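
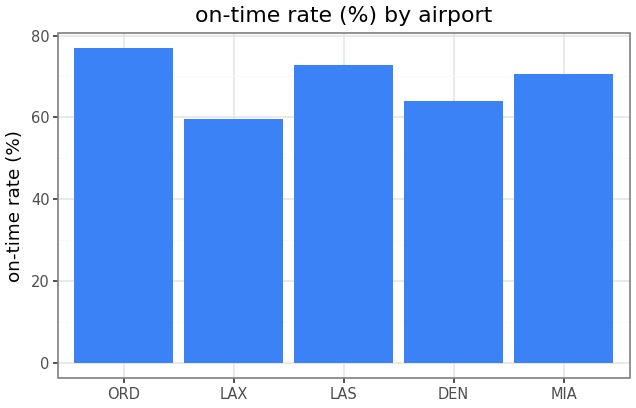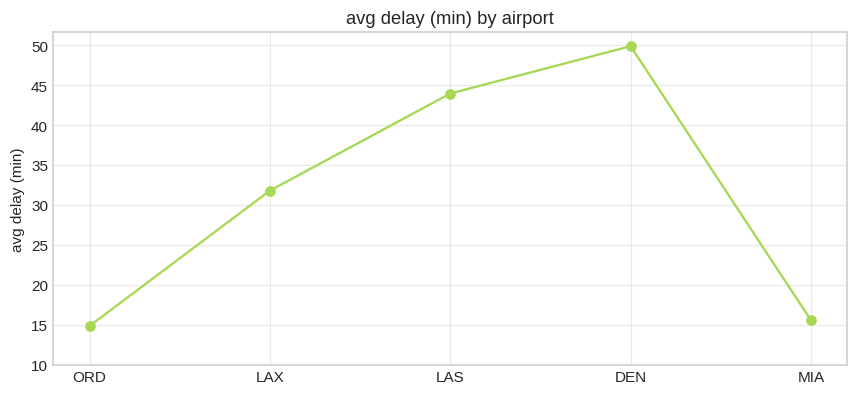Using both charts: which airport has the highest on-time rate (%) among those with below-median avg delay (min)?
Chart 2 median avg delay (min) ≈ 30; below-median airports: ORD, MIA. Among those, ORD has the highest on-time rate (%) (≈ 80).

ORD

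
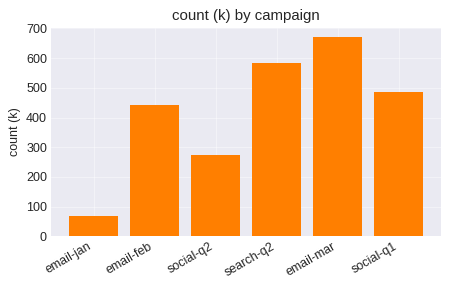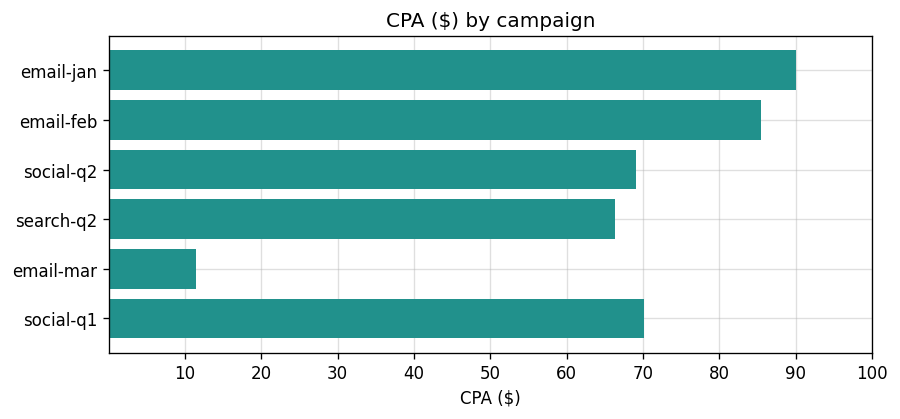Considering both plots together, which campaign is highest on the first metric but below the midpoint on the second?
Chart 2 median CPA ($) ≈ 70; below-median campaigns: social-q2, search-q2, email-mar. Among those, email-mar has the highest count (k) (≈ 700).

email-mar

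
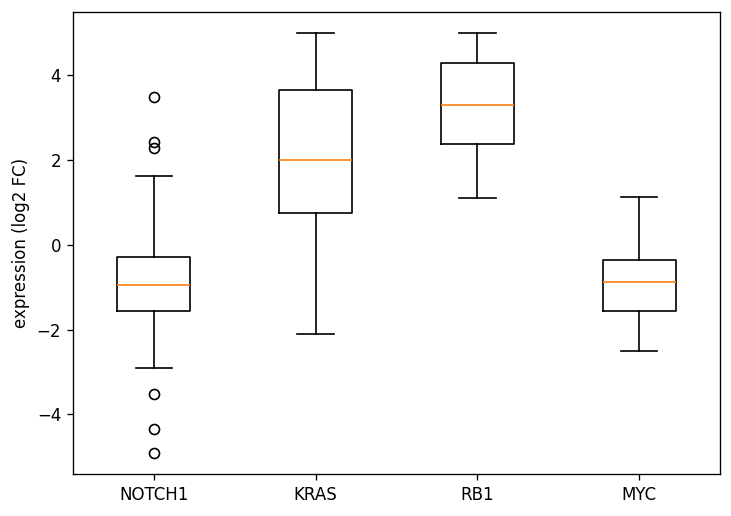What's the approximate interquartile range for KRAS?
Q3 ≈ 3.5, Q1 ≈ 1.0; IQR ≈ 2.5.

≈ 2.5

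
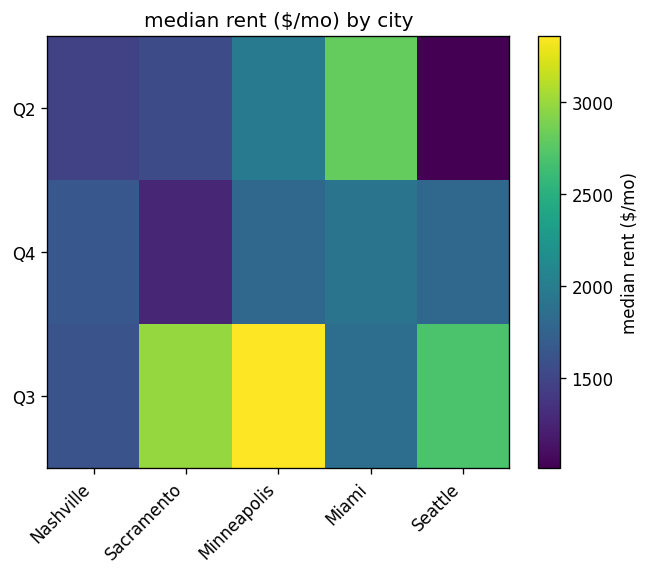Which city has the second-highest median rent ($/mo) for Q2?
Top 3 for Q2: Miami ≈ 2800, Minneapolis ≈ 2000, Sacramento ≈ 1600.

Minneapolis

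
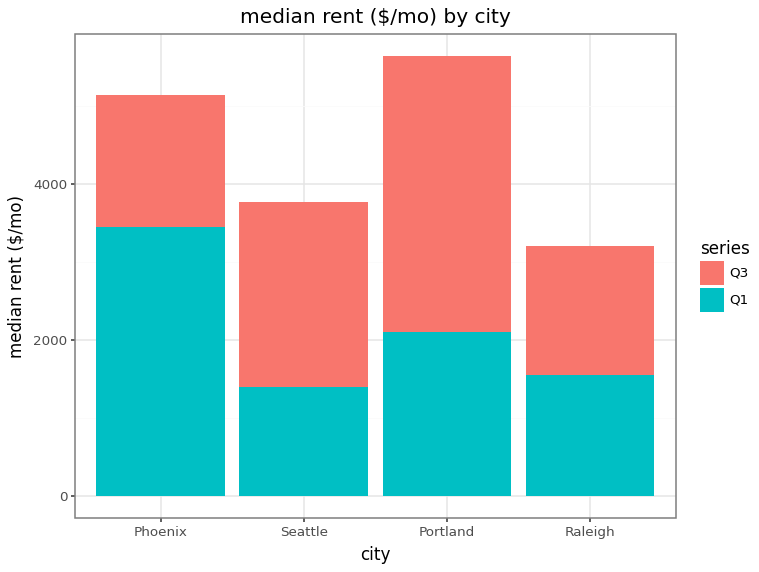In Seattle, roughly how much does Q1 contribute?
≈ 1500

Q1 top ≈ 1500, bottom ≈ 0; segment ≈ 1500.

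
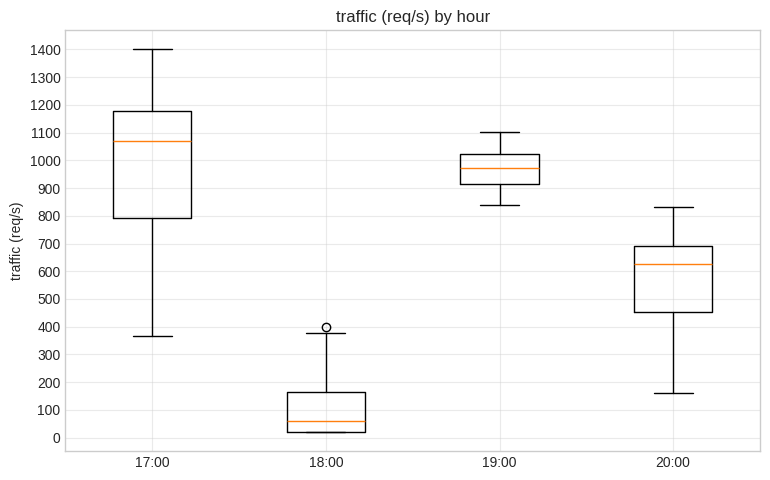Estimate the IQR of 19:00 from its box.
≈ 100

Q3 ≈ 1000, Q1 ≈ 900; IQR ≈ 100.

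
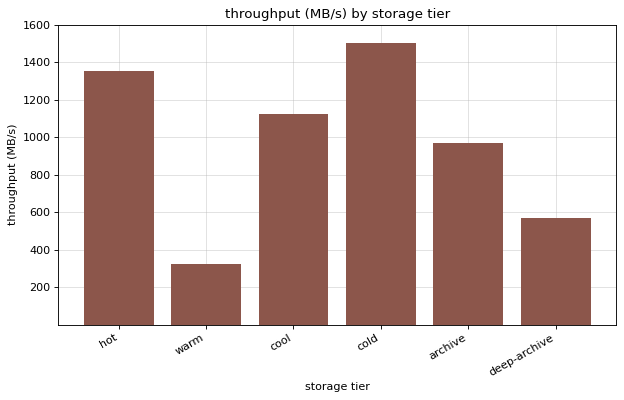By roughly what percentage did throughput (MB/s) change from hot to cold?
≈ +14.3%

hot ≈ 1400, cold ≈ 1600; (1600 − 1400) / 1400 ≈ +14.3%.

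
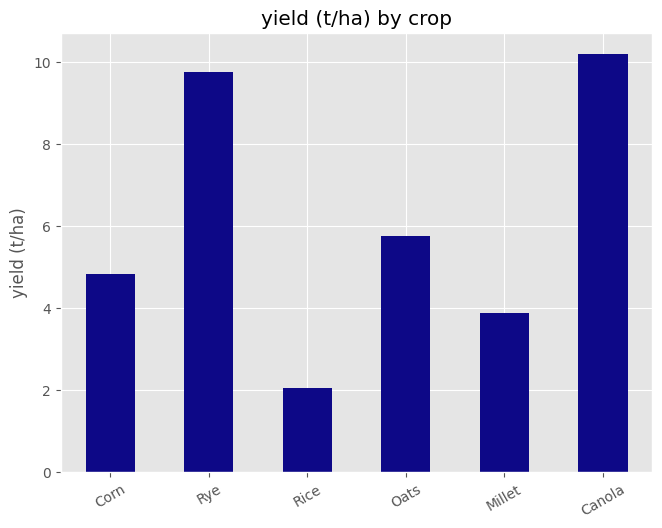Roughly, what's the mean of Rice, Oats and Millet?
≈ 4

(2 + 6 + 4) / 3 ≈ 4.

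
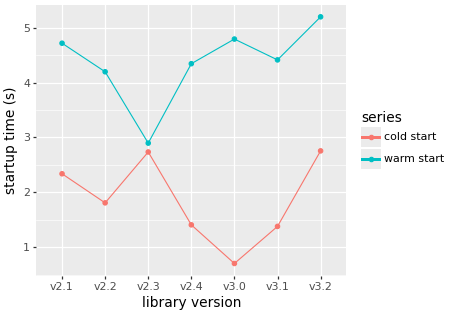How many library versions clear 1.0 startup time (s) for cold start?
Above 1.0: v2.1, v2.2, v2.3, v2.4, v3.1, v3.2.

6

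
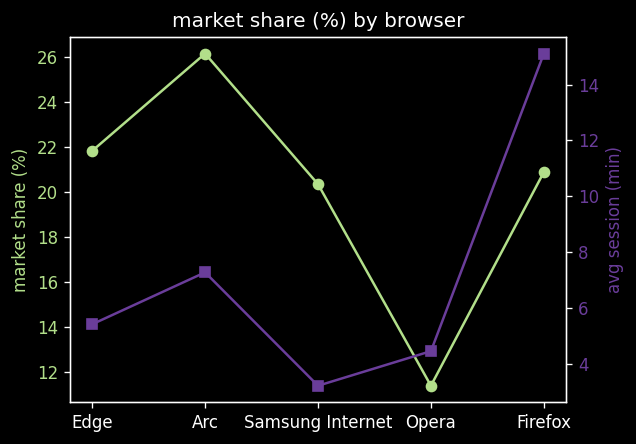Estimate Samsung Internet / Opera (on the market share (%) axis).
Samsung Internet ≈ 20, Opera ≈ 12; 20/12 ≈ 1.67.

≈ 1.67×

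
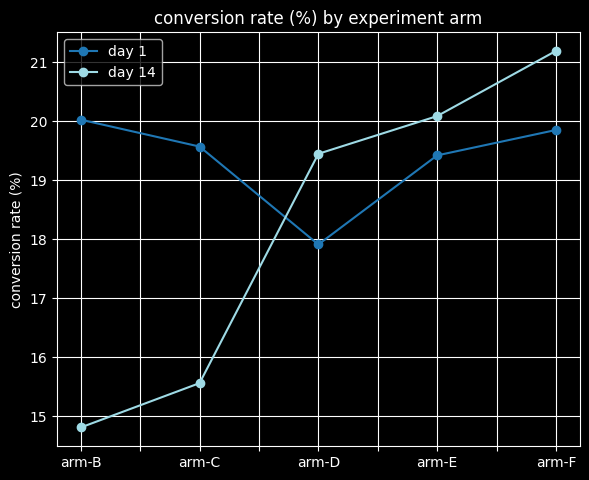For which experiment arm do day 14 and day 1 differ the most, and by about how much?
arm-B, ≈ 5 %

arm-B: day 14 ≈ 15, day 1 ≈ 20 → gap ≈ 5. Next-largest (arm-C) is only ≈ 4.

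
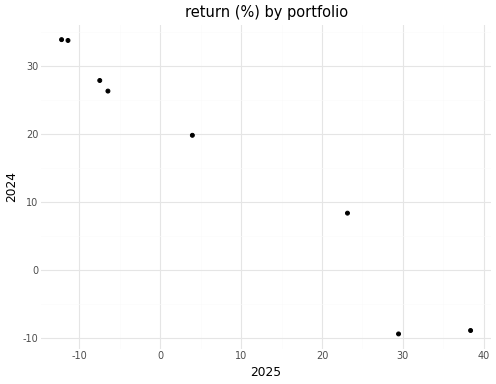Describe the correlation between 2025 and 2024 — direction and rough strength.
Points are negatively correlated; strong (|r| ≈ 1.0).

negative, strong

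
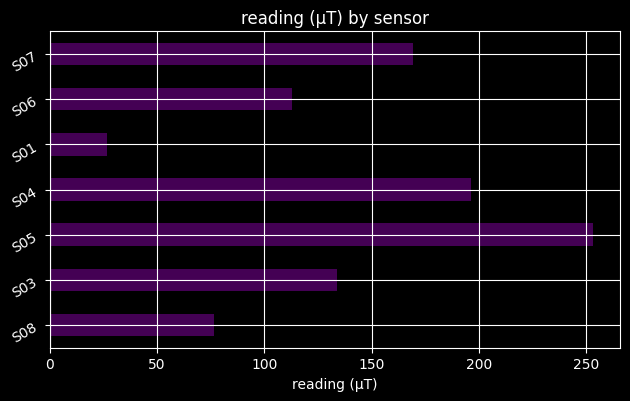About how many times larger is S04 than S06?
≈ 1.6×

S04 ≈ 200, S06 ≈ 125; 200/125 ≈ 1.6.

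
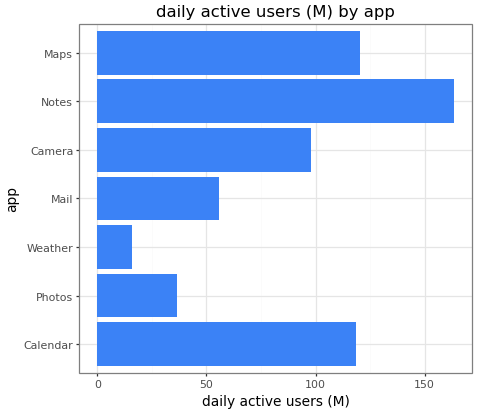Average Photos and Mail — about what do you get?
(40 + 60) / 2 ≈ 50.

≈ 50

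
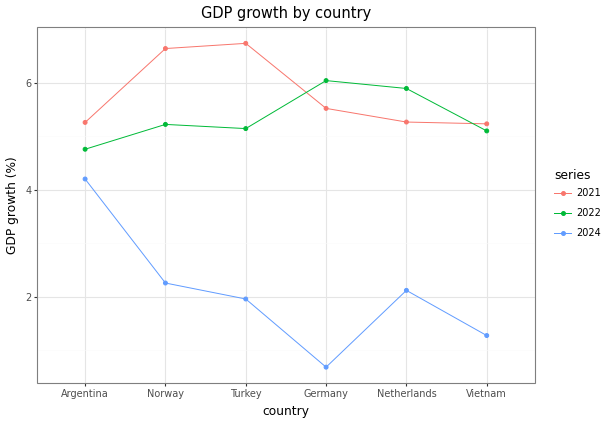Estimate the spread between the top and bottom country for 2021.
Max Turkey ≈ 7, min Vietnam ≈ 5; range ≈ 2.

≈ 2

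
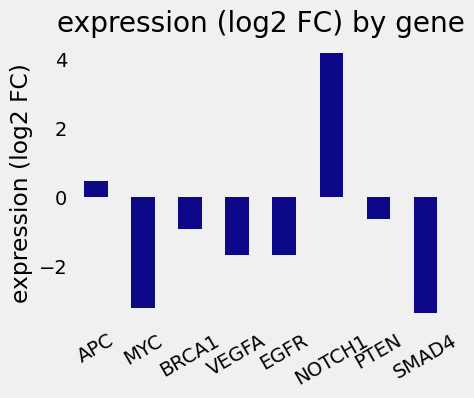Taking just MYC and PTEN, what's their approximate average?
≈ -2

(-3 + -1) / 2 ≈ -2.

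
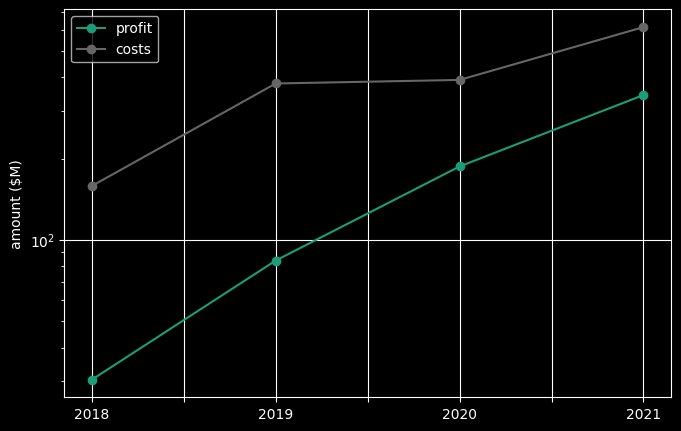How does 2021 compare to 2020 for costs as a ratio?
≈ 1.5×

2021 ≈ 600, 2020 ≈ 400; 600/400 ≈ 1.5.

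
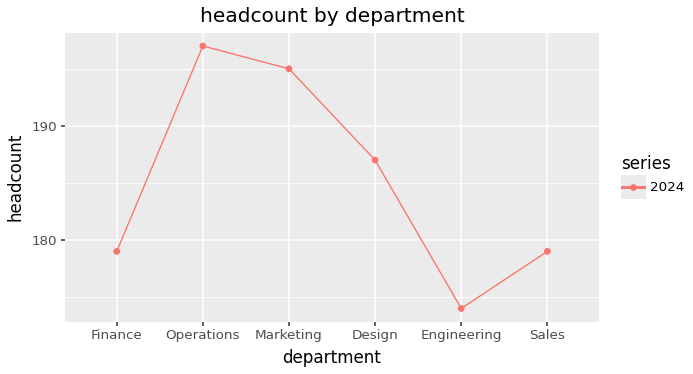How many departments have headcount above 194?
2

Above 194: Operations, Marketing.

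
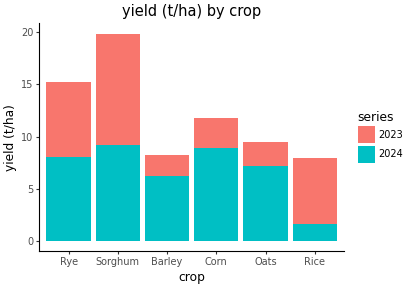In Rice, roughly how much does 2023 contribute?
≈ 6

2023 top ≈ 8, bottom ≈ 2; segment ≈ 6.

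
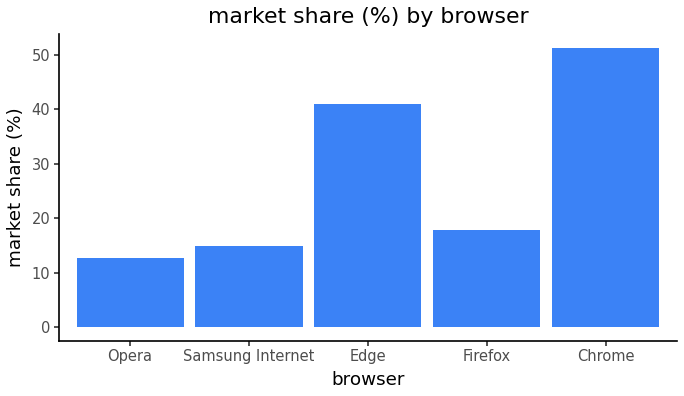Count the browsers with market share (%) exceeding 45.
1

Above 45: Chrome.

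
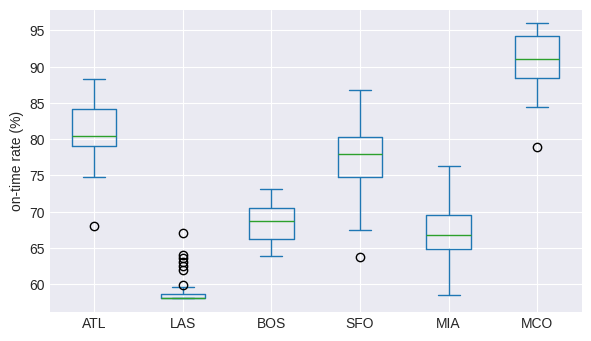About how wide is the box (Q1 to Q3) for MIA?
Q3 ≈ 70, Q1 ≈ 65; IQR ≈ 5.

≈ 5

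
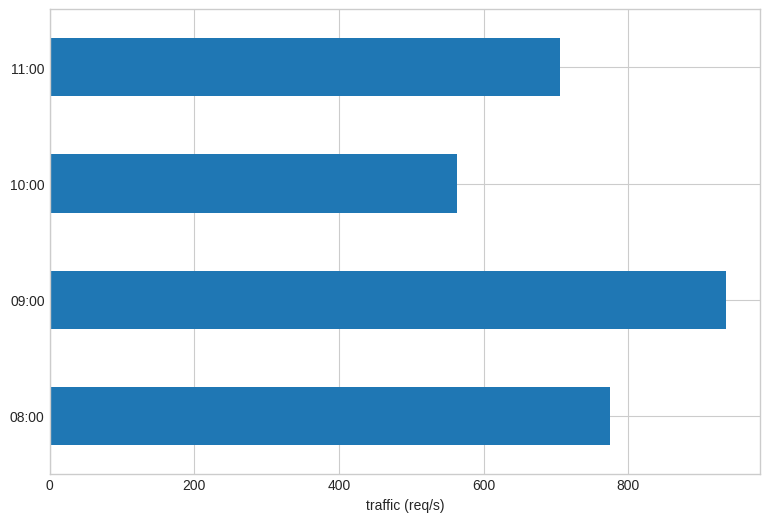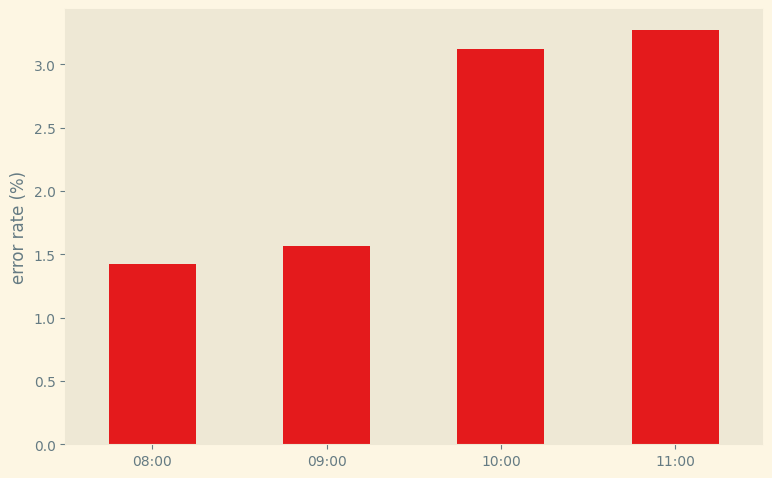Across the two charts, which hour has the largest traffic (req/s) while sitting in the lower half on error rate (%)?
Chart 2 median error rate (%) ≈ 2.5; below-median hours: 08:00, 09:00. Among those, 09:00 has the highest traffic (req/s) (≈ 900).

09:00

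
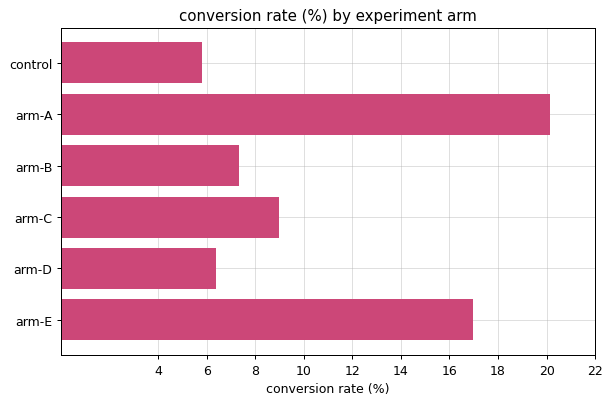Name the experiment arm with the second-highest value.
arm-E

Top 3: arm-A ≈ 20, arm-E ≈ 16, arm-C ≈ 8.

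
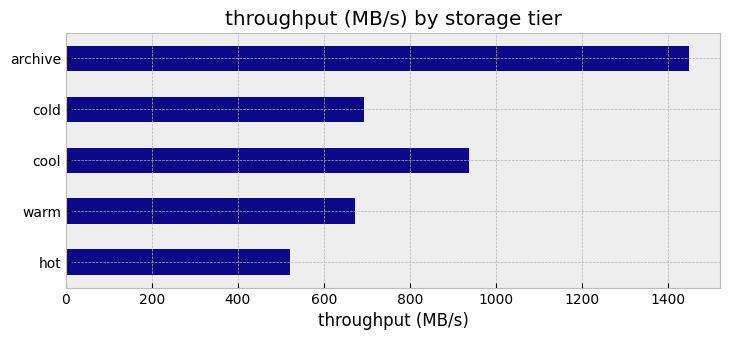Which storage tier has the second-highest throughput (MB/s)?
cool

Top 3: archive ≈ 1400, cool ≈ 1000, cold ≈ 600.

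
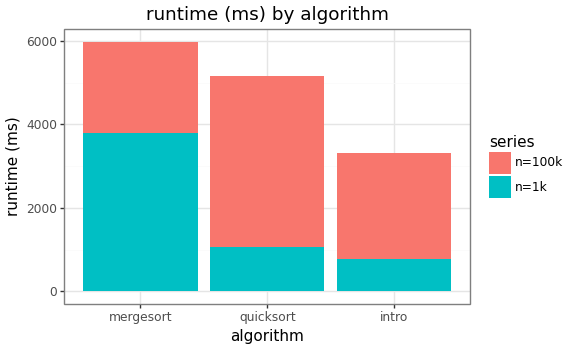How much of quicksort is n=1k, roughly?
n=1k top ≈ 1000, bottom ≈ 0; segment ≈ 1000.

≈ 1000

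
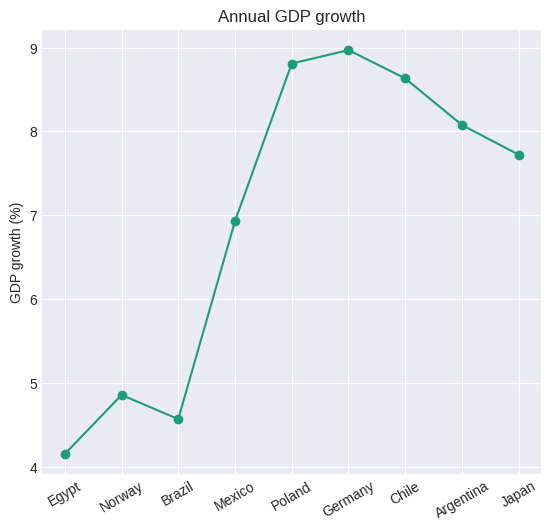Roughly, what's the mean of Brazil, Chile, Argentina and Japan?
(4.5 + 8.5 + 8.0 + 7.5) / 4 ≈ 7.12.

≈ 7.12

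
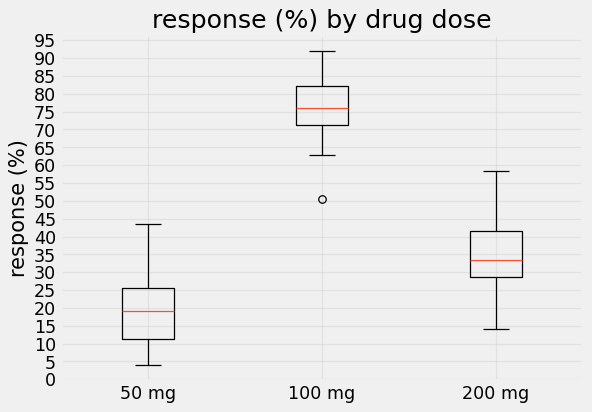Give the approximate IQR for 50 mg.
≈ 15

Q3 ≈ 25, Q1 ≈ 10; IQR ≈ 15.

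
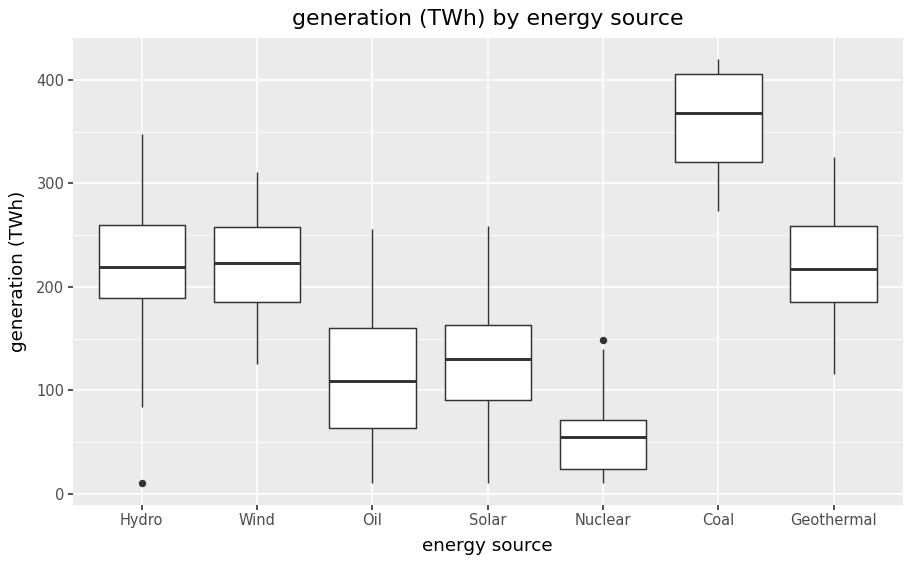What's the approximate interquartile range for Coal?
≈ 100

Q3 ≈ 400, Q1 ≈ 300; IQR ≈ 100.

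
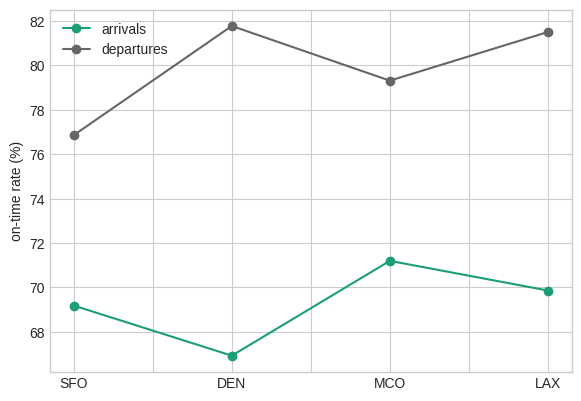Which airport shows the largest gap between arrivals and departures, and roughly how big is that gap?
DEN, ≈ 16 %

DEN: arrivals ≈ 66, departures ≈ 82 → gap ≈ 16. Next-largest (LAX) is only ≈ 12.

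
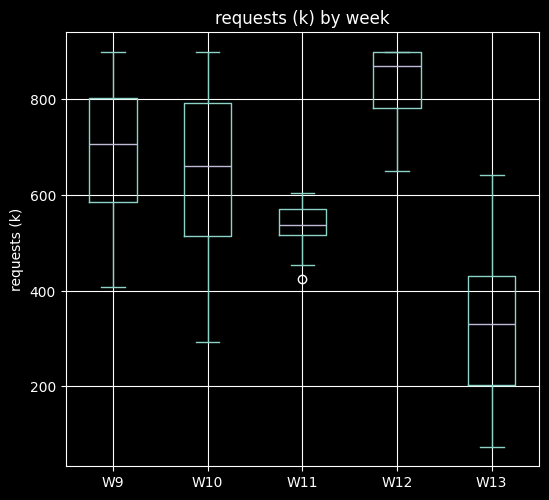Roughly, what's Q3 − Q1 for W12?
Q3 ≈ 900, Q1 ≈ 800; IQR ≈ 100.

≈ 100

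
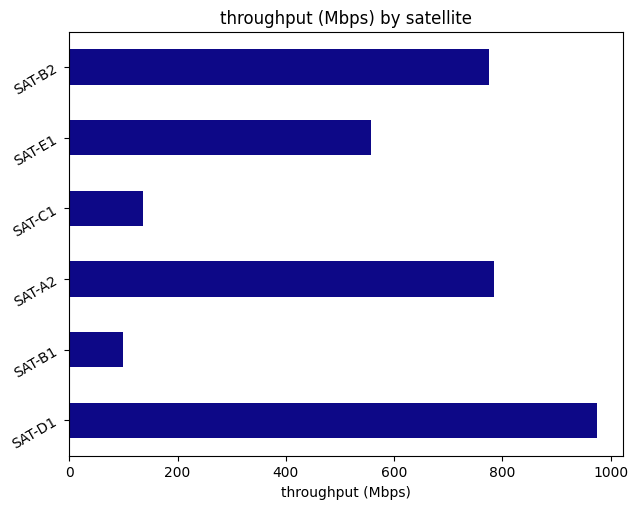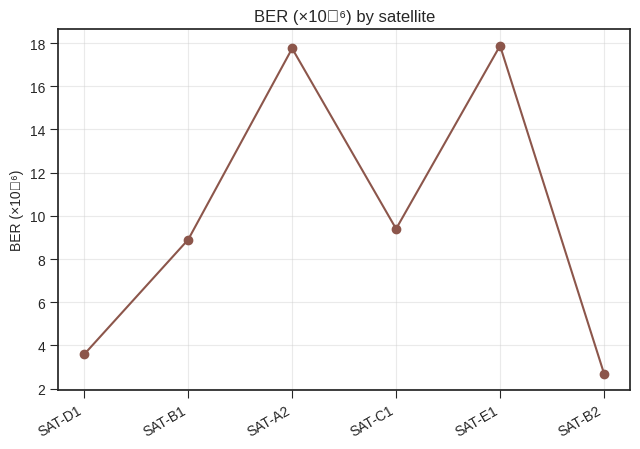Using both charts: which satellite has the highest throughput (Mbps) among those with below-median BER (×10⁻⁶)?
SAT-D1

Chart 2 median BER (×10⁻⁶) ≈ 10; below-median satellites: SAT-D1, SAT-B1, SAT-B2. Among those, SAT-D1 has the highest throughput (Mbps) (≈ 1000).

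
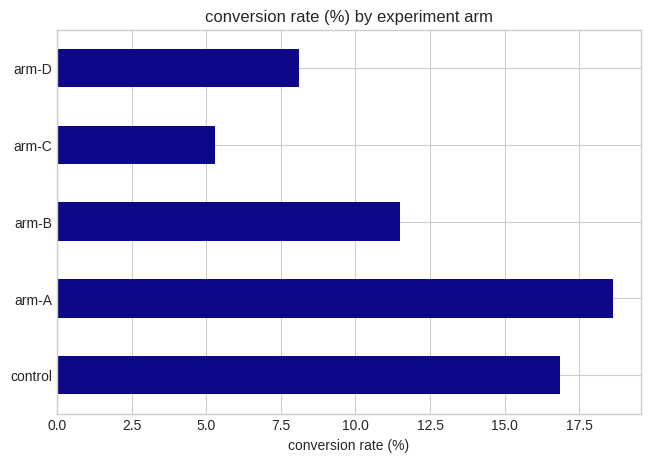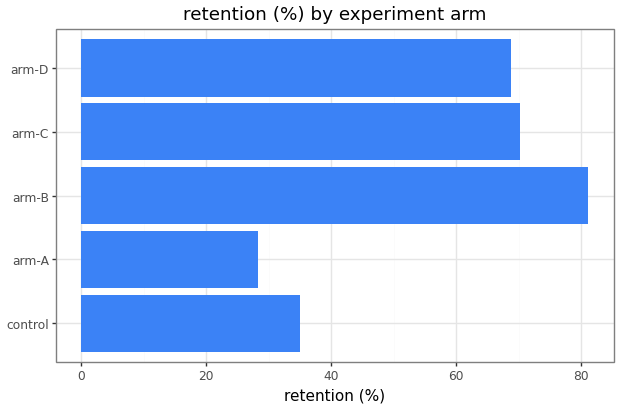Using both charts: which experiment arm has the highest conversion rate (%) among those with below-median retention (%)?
arm-A

Chart 2 median retention (%) ≈ 70; below-median experiment arms: control, arm-A. Among those, arm-A has the highest conversion rate (%) (≈ 18).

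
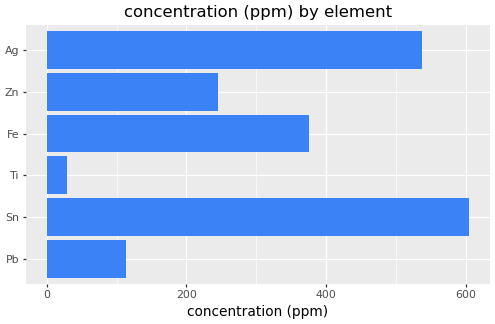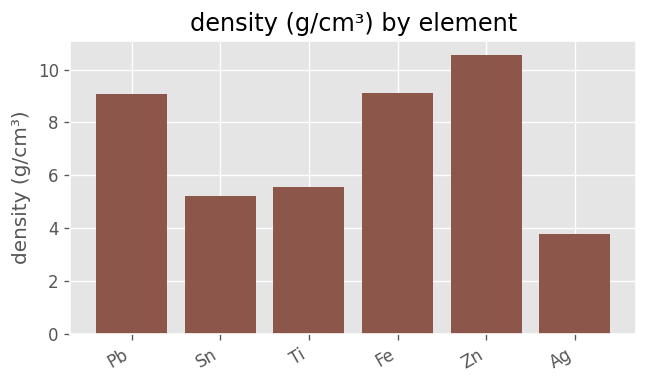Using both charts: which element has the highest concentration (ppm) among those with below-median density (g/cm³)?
Sn

Chart 2 median density (g/cm³) ≈ 7; below-median elements: Sn, Ti, Ag. Among those, Sn has the highest concentration (ppm) (≈ 600).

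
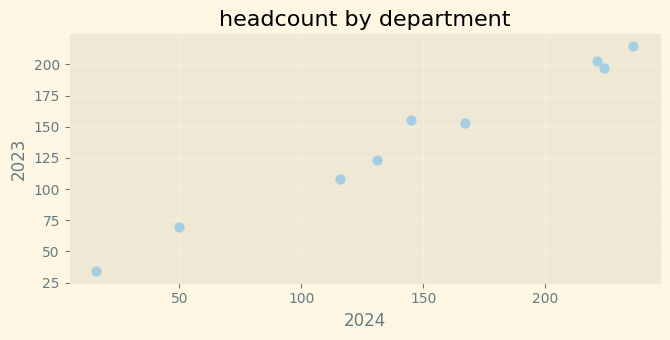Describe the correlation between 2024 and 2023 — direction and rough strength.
positive, strong

Points are positively correlated; strong (|r| ≈ 1.0).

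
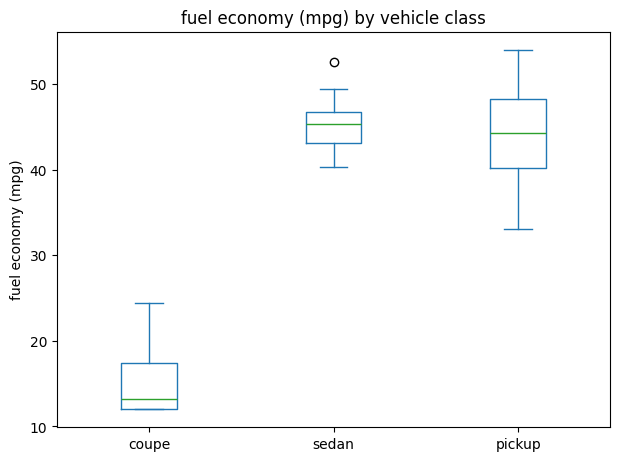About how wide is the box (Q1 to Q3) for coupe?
≈ 5

Q3 ≈ 15, Q1 ≈ 10; IQR ≈ 5.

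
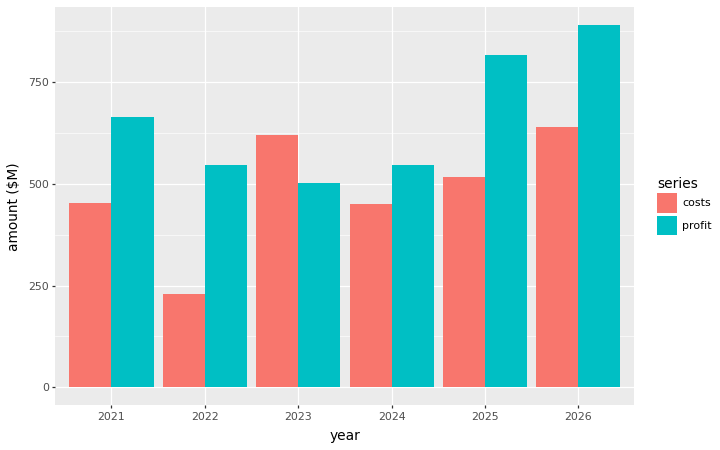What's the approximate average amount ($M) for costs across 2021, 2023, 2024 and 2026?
≈ 525

(500 + 600 + 400 + 600) / 4 ≈ 525.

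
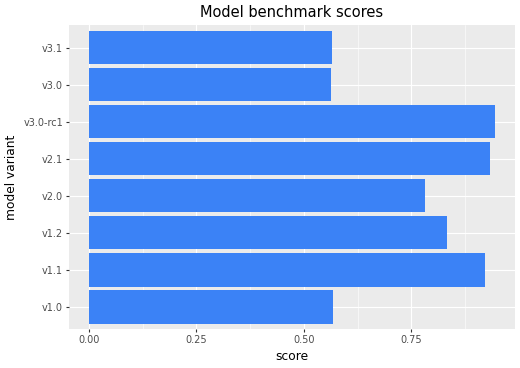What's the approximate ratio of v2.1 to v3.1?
≈ 1.5×

v2.1 ≈ 0.9, v3.1 ≈ 0.6; 0.9/0.6 ≈ 1.5.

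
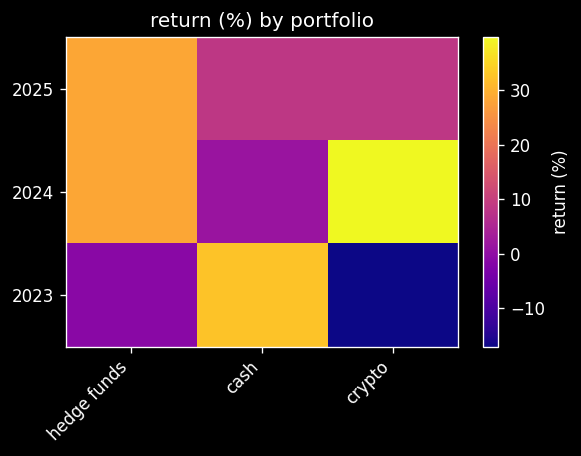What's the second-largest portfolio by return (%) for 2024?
hedge funds

Top 3 for 2024: crypto ≈ 40, hedge funds ≈ 30, cash ≈ 0.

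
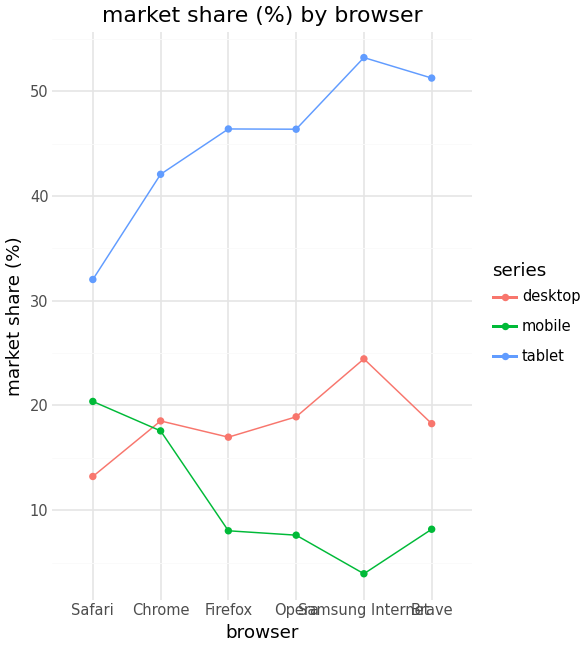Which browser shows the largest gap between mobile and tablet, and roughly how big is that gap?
Samsung Internet, ≈ 50 %

Samsung Internet: mobile ≈ 5, tablet ≈ 55 → gap ≈ 50. Next-largest (Brave) is only ≈ 40.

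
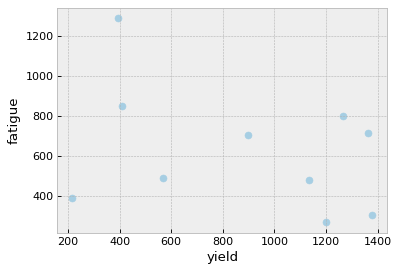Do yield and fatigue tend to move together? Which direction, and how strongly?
Points are negatively correlated; weak (|r| ≈ 0.3).

negative, weak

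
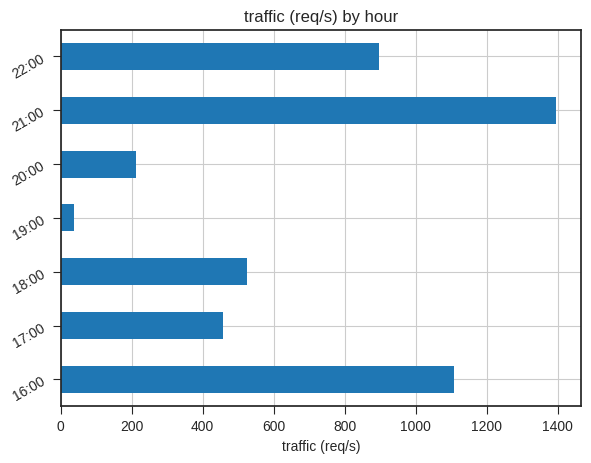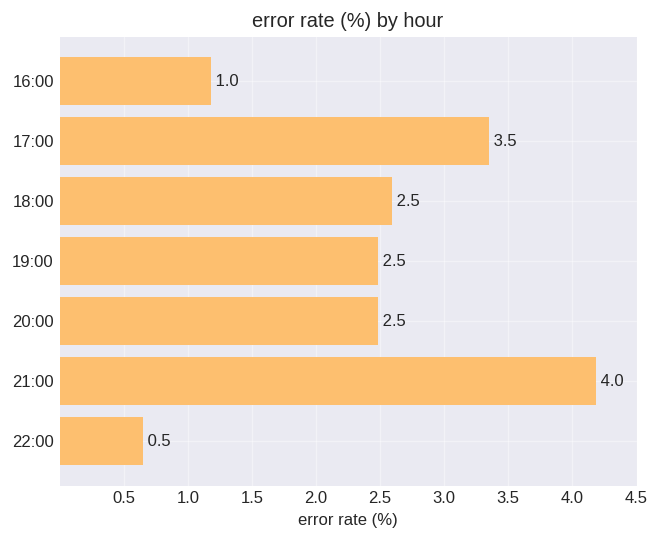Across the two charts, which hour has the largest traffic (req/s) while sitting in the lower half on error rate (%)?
Chart 2 median error rate (%) ≈ 2.5; below-median hours: 16:00, 20:00, 22:00. Among those, 16:00 has the highest traffic (req/s) (≈ 1200).

16:00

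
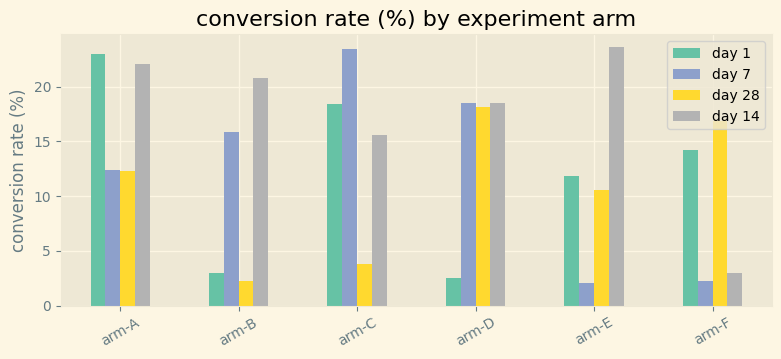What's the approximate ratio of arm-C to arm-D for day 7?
≈ 1.33×

arm-C ≈ 24, arm-D ≈ 18; 24/18 ≈ 1.33.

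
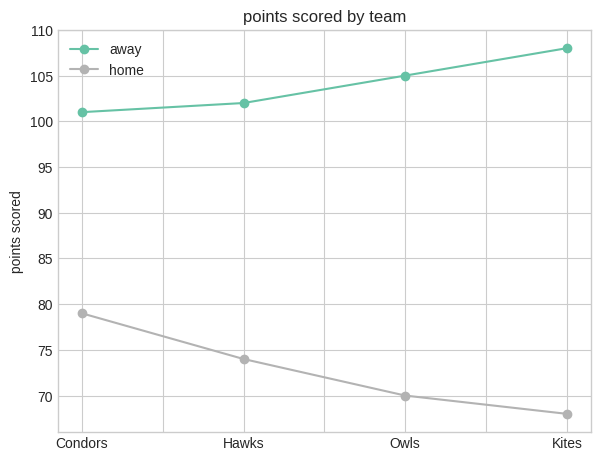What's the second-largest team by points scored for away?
Top 3 for away: Kites ≈ 110, Owls ≈ 105, Hawks ≈ 100.

Owls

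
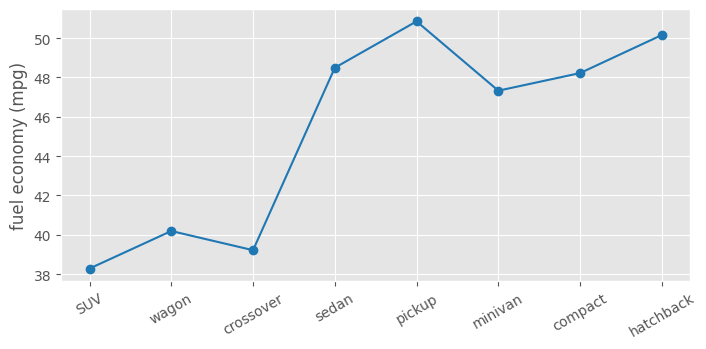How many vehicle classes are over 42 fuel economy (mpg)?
5

Above 42: sedan, pickup, minivan, compact, hatchback.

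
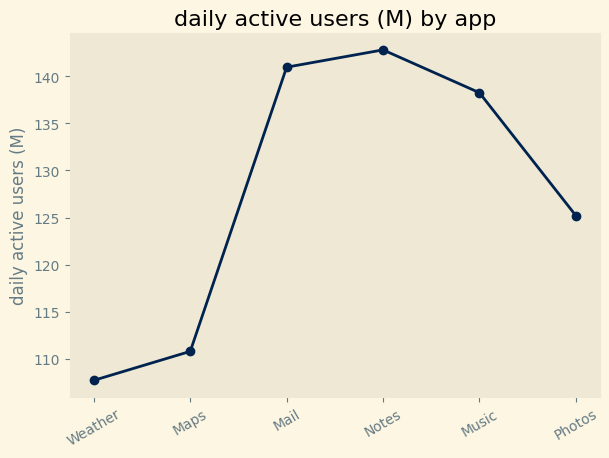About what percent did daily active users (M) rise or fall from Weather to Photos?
Weather ≈ 110, Photos ≈ 125; (125 − 110) / 110 ≈ +13.6%.

≈ +13.6%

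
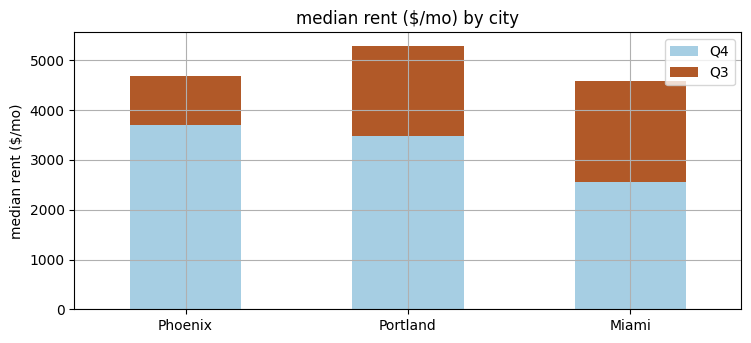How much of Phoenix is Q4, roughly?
≈ 3500

Q4 top ≈ 3500, bottom ≈ 0; segment ≈ 3500.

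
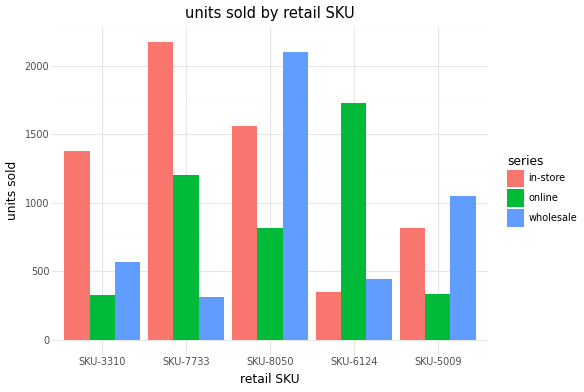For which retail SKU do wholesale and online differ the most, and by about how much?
SKU-6124: wholesale ≈ 400, online ≈ 1800 → gap ≈ 1400. Next-largest (SKU-8050) is only ≈ 1200.

SKU-6124, ≈ 1400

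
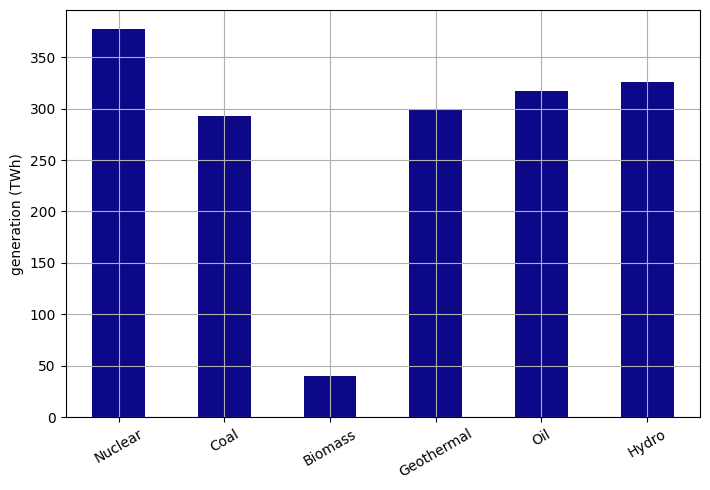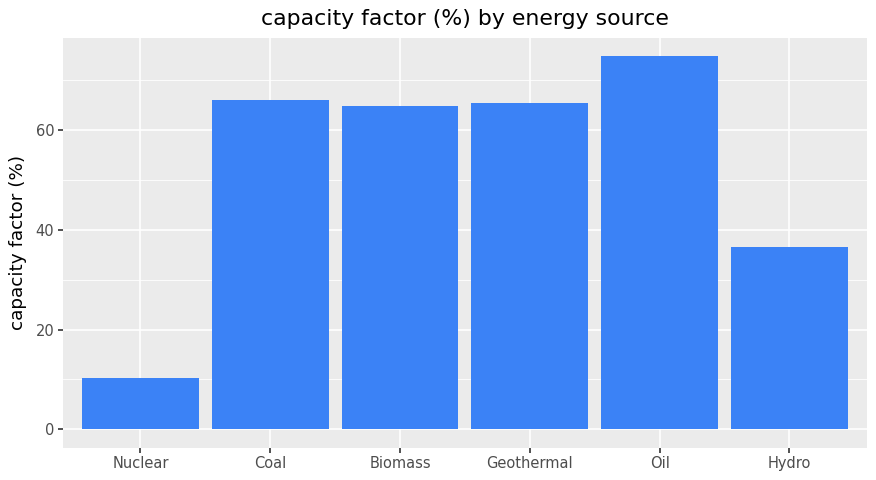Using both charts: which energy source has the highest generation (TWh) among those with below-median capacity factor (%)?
Nuclear

Chart 2 median capacity factor (%) ≈ 70; below-median energy sources: Nuclear, Biomass, Hydro. Among those, Nuclear has the highest generation (TWh) (≈ 400).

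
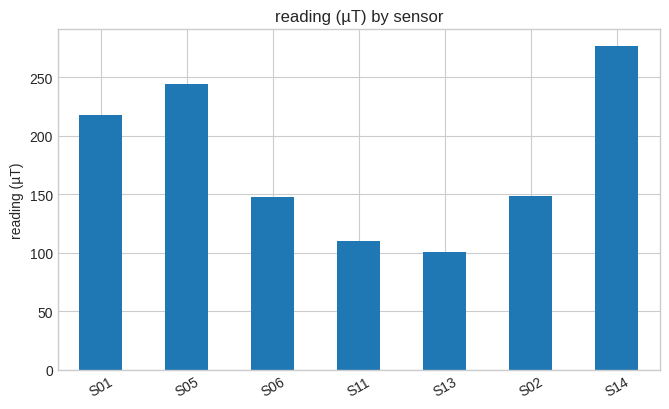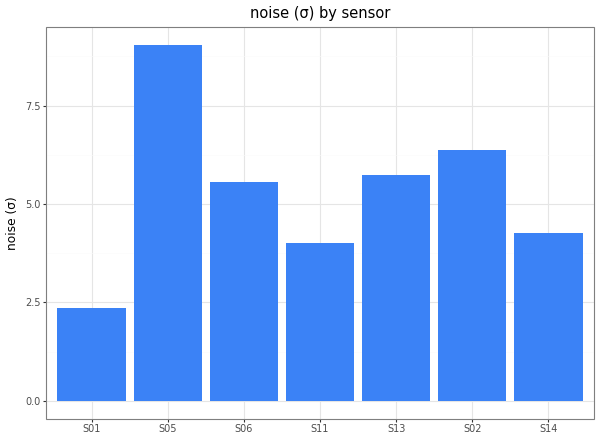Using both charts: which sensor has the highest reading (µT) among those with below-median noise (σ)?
Chart 2 median noise (σ) ≈ 6; below-median sensors: S01, S11, S14. Among those, S14 has the highest reading (µT) (≈ 300).

S14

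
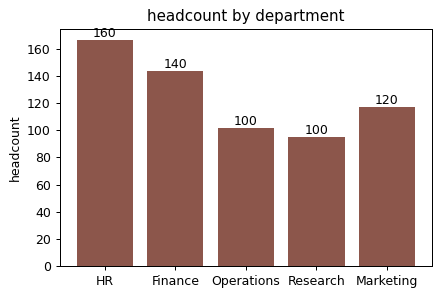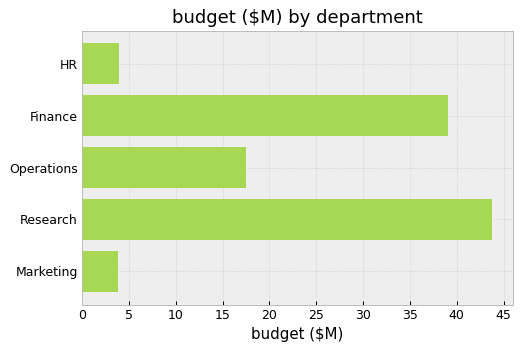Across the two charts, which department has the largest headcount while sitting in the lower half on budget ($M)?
Chart 2 median budget ($M) ≈ 15; below-median departments: HR, Marketing. Among those, HR has the highest headcount (≈ 160).

HR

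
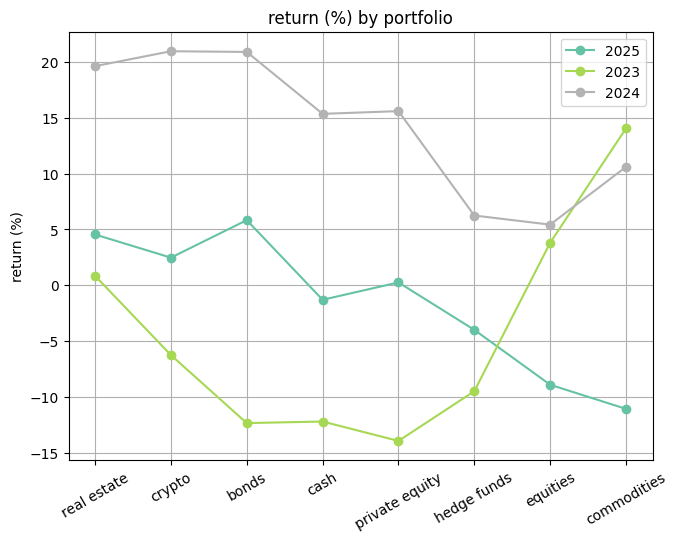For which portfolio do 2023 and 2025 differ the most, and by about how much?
commodities: 2023 ≈ 15, 2025 ≈ -10 → gap ≈ 25. Next-largest (bonds) is only ≈ 15.

commodities, ≈ 25 %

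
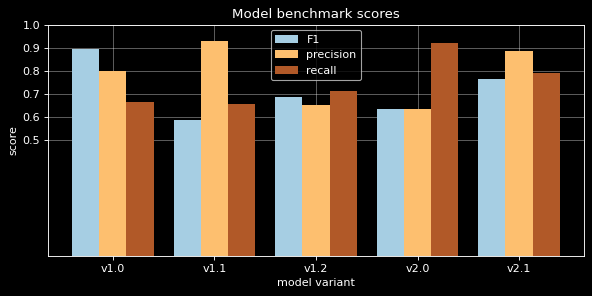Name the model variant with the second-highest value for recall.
v2.1

Top 3 for recall: v2.0 ≈ 0.9, v2.1 ≈ 0.8, v1.2 ≈ 0.7.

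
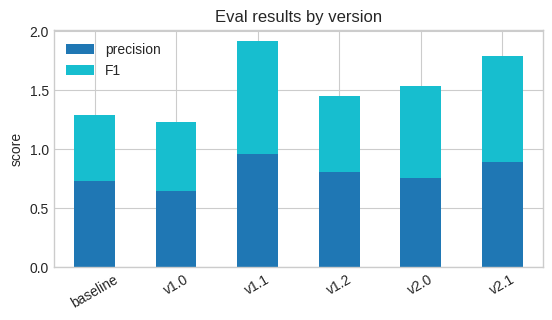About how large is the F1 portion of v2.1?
F1 top ≈ 1.8, bottom ≈ 0.8; segment ≈ 1.0.

≈ 1.0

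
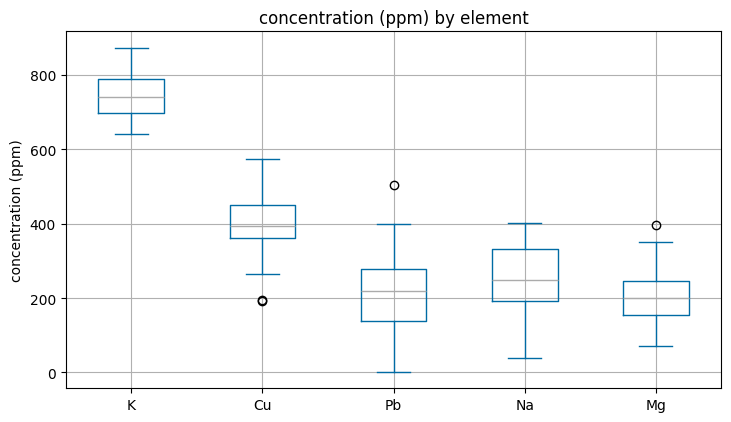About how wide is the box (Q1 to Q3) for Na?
≈ 150

Q3 ≈ 350, Q1 ≈ 200; IQR ≈ 150.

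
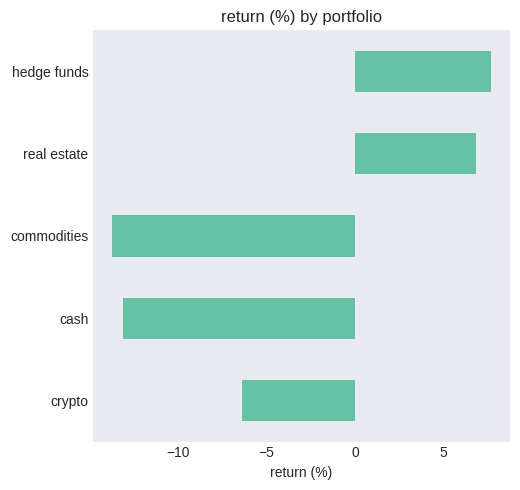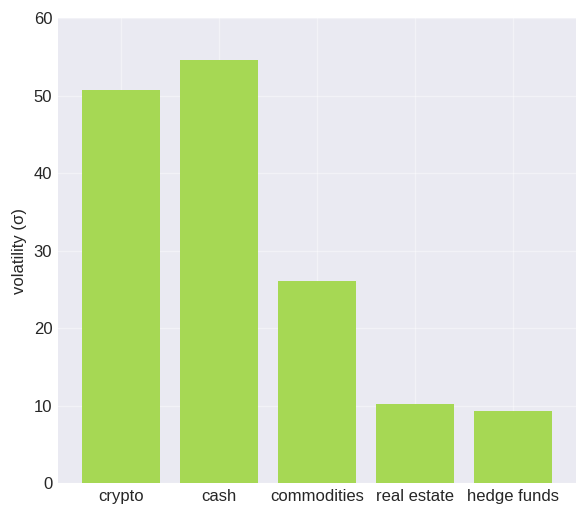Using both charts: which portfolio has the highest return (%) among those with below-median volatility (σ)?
hedge funds

Chart 2 median volatility (σ) ≈ 30; below-median portfolios: real estate, hedge funds. Among those, hedge funds has the highest return (%) (≈ 8).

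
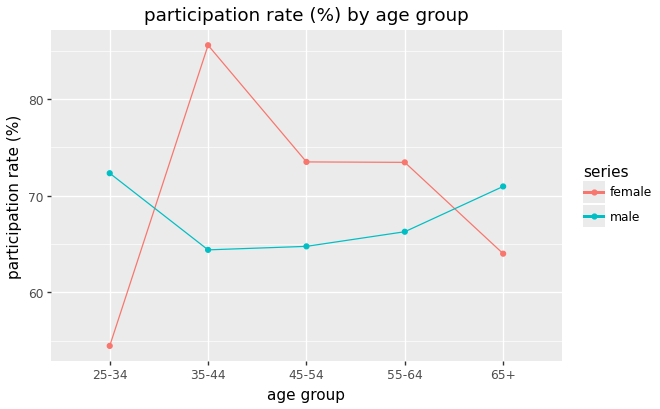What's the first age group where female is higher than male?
25-34: female ≈ 55 vs male ≈ 70 (not yet); 35-44: female ≈ 85 vs male ≈ 65 (first crossover).

35-44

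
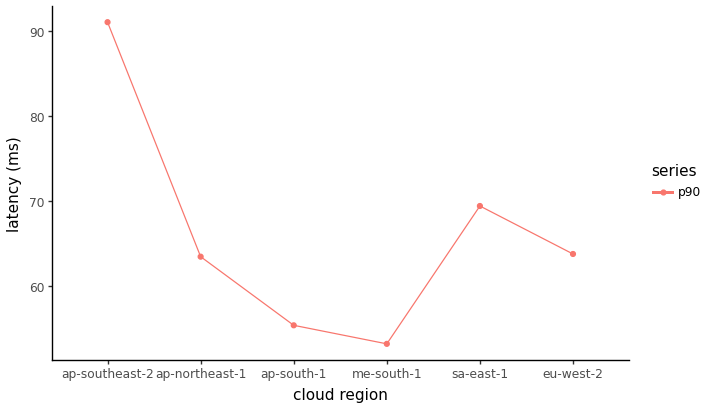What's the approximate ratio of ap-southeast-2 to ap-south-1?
≈ 1.64×

ap-southeast-2 ≈ 90, ap-south-1 ≈ 55; 90/55 ≈ 1.64.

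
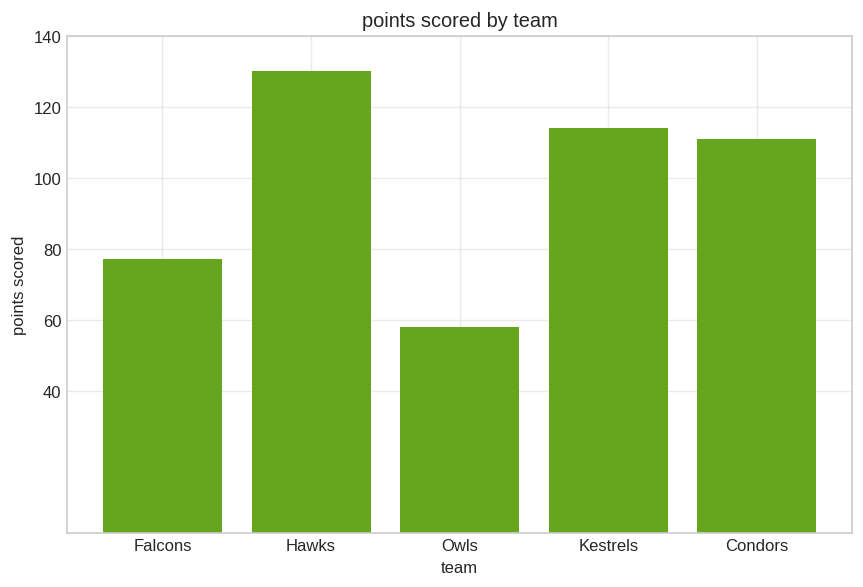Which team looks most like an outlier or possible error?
Owls ≈ 60; the rest sit between ≈ 80 and ≈ 120.

Owls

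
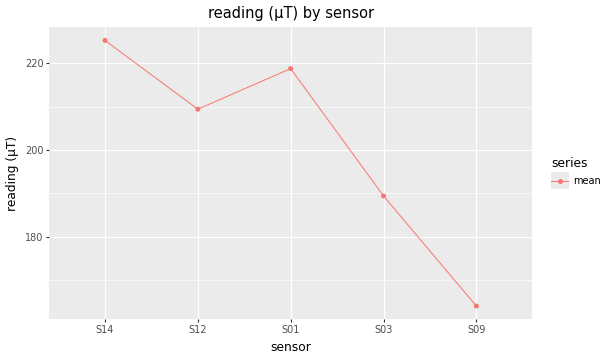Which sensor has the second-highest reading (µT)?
Top 3: S14 ≈ 230, S01 ≈ 220, S12 ≈ 210.

S01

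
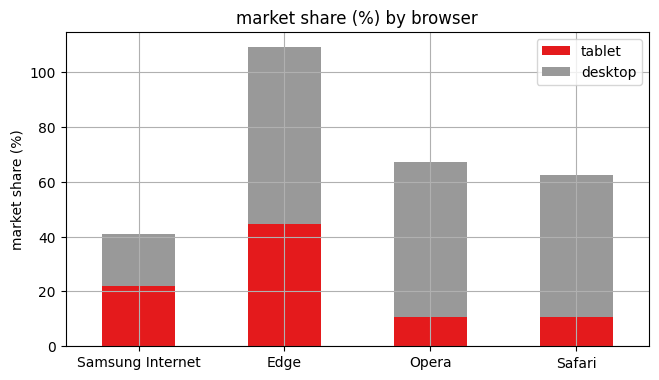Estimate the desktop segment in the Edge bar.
desktop top ≈ 110, bottom ≈ 40; segment ≈ 70.

≈ 70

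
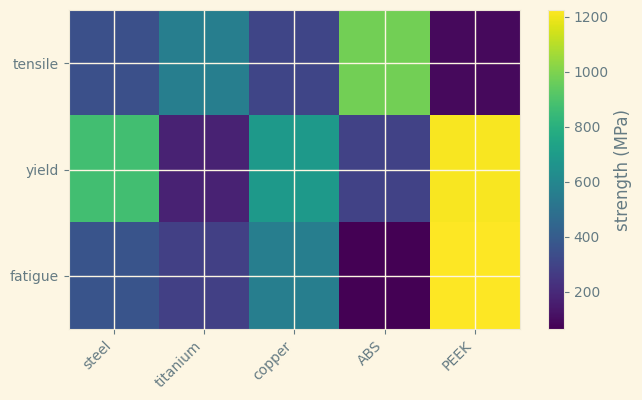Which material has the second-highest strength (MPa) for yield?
steel

Top 3 for yield: PEEK ≈ 1200, steel ≈ 900, copper ≈ 700.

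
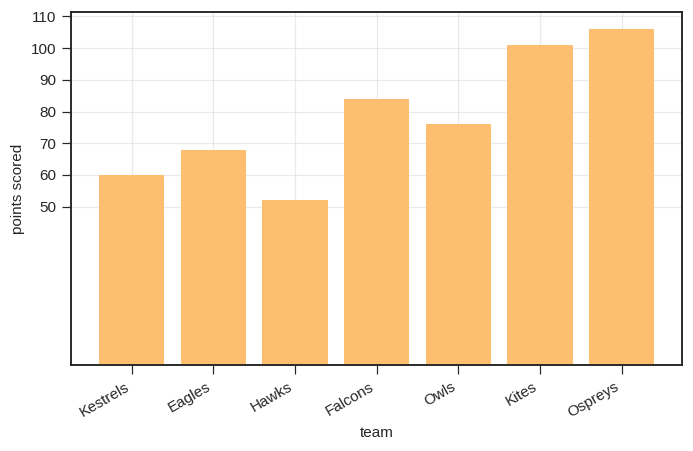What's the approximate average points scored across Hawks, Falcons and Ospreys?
(50 + 80 + 110) / 3 ≈ 80.

≈ 80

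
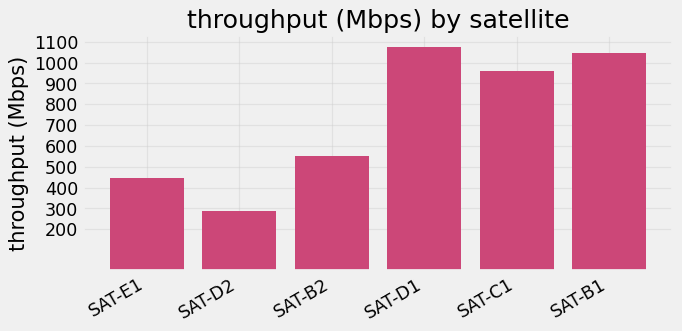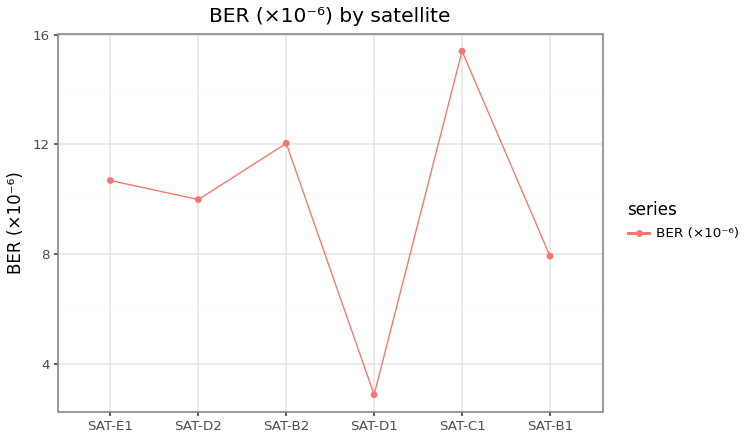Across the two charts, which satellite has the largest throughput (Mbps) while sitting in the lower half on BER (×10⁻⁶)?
SAT-D1

Chart 2 median BER (×10⁻⁶) ≈ 10; below-median satellites: SAT-D2, SAT-D1, SAT-B1. Among those, SAT-D1 has the highest throughput (Mbps) (≈ 1100).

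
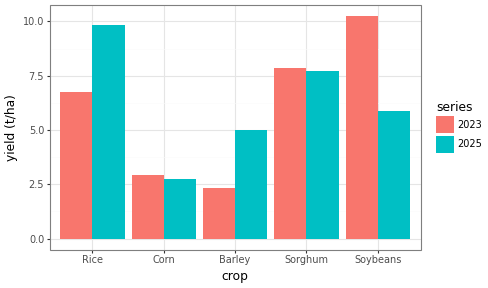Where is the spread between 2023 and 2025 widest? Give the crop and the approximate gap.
Soybeans: 2023 ≈ 10, 2025 ≈ 6 → gap ≈ 4. Next-largest (Rice) is only ≈ 3.

Soybeans, ≈ 4 t/ha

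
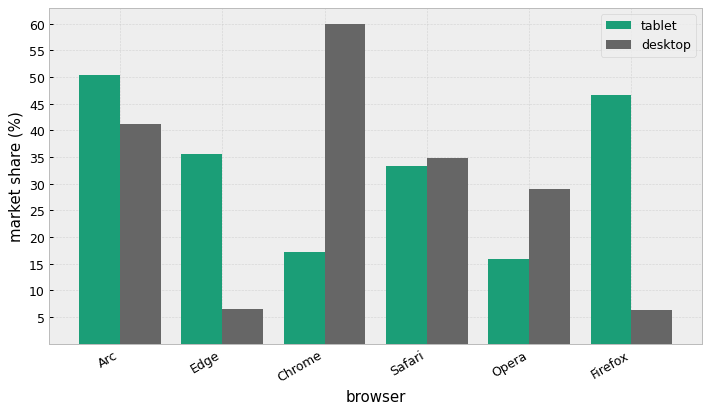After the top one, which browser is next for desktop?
Arc

Top 3 for desktop: Chrome ≈ 60, Arc ≈ 40, Safari ≈ 35.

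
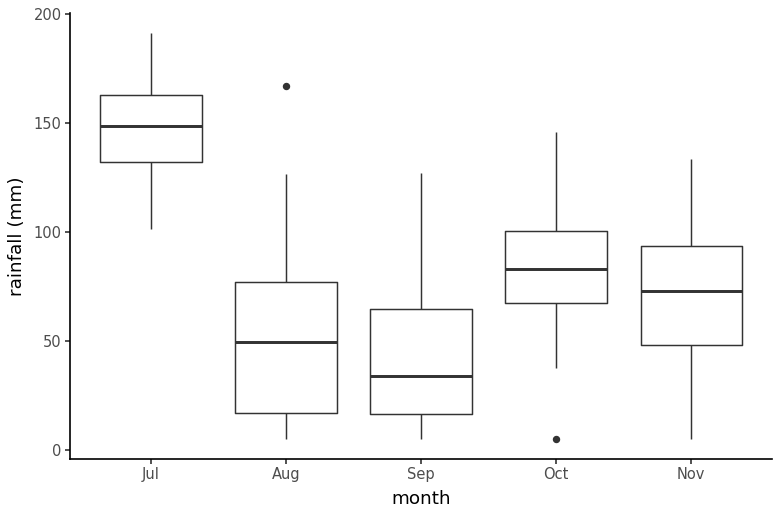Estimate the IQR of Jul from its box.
Q3 ≈ 160, Q1 ≈ 130; IQR ≈ 30.

≈ 30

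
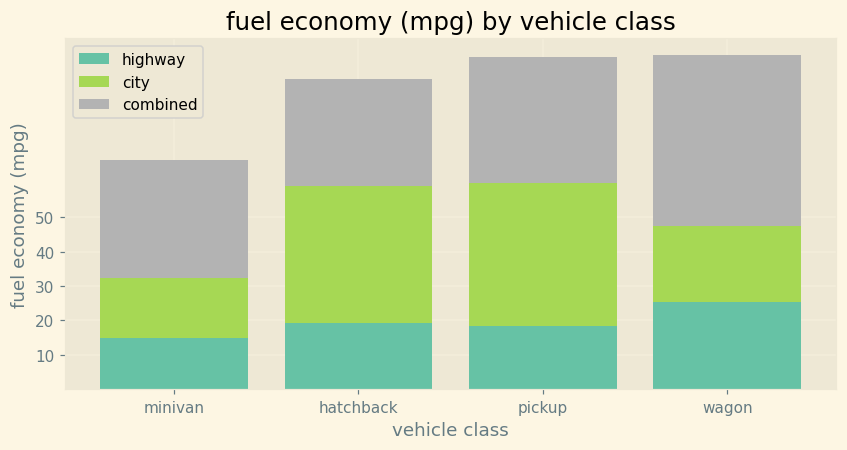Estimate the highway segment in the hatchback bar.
highway top ≈ 20, bottom ≈ 0; segment ≈ 20.

≈ 20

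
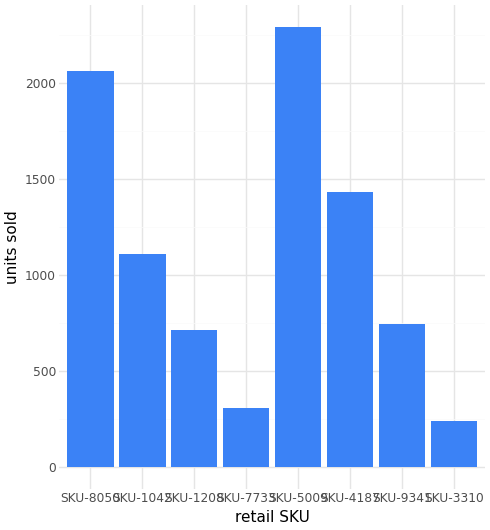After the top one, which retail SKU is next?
SKU-8050

Top 3: SKU-5009 ≈ 2200, SKU-8050 ≈ 2000, SKU-4187 ≈ 1400.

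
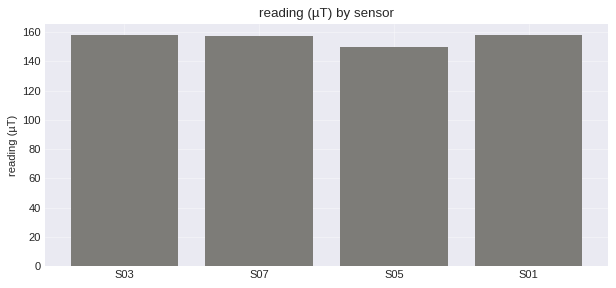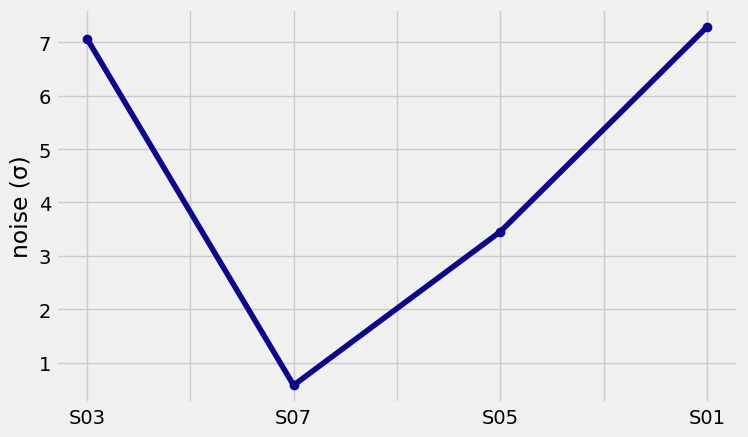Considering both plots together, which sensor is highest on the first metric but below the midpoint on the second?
Chart 2 median noise (σ) ≈ 5; below-median sensors: S07, S05. Among those, S07 has the highest reading (µT) (≈ 160).

S07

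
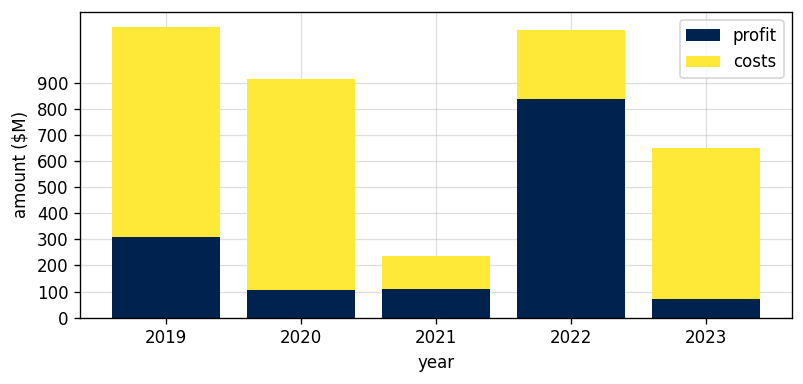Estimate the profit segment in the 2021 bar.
≈ 100

profit top ≈ 100, bottom ≈ 0; segment ≈ 100.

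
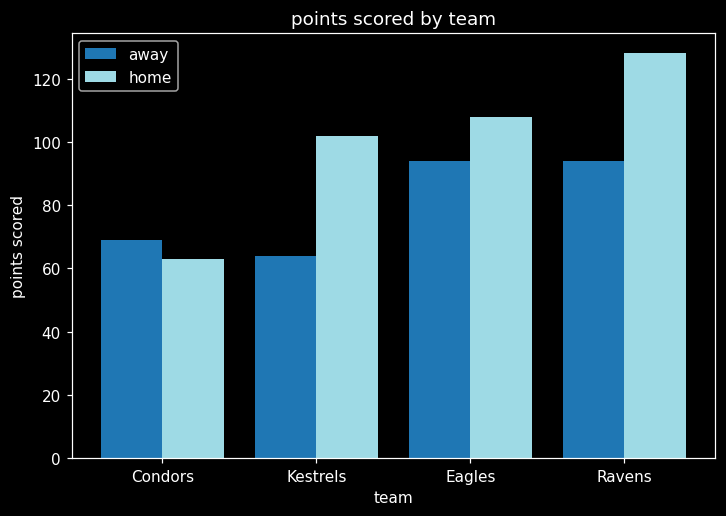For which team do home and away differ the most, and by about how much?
Kestrels: home ≈ 100, away ≈ 60 → gap ≈ 40. Next-largest (Ravens) is only ≈ 20.

Kestrels, ≈ 40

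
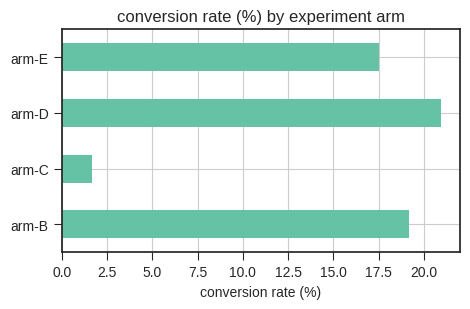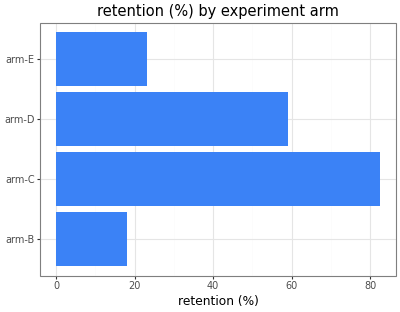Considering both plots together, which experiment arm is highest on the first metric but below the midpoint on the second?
arm-B

Chart 2 median retention (%) ≈ 40; below-median experiment arms: arm-B, arm-E. Among those, arm-B has the highest conversion rate (%) (≈ 20).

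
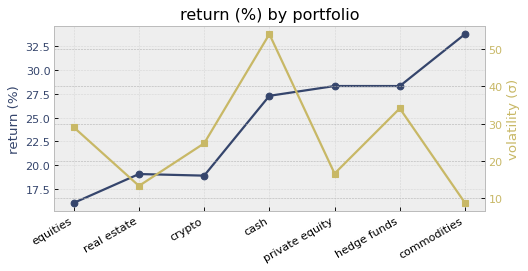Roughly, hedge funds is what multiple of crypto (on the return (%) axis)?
hedge funds ≈ 28, crypto ≈ 18; 28/18 ≈ 1.56.

≈ 1.56×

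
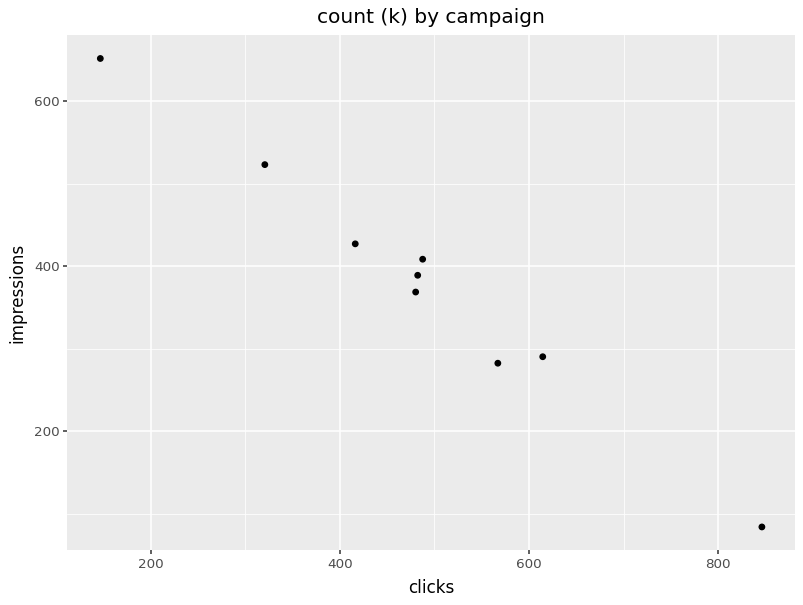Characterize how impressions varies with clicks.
negative, strong

Points are negatively correlated; strong (|r| ≈ 1.0).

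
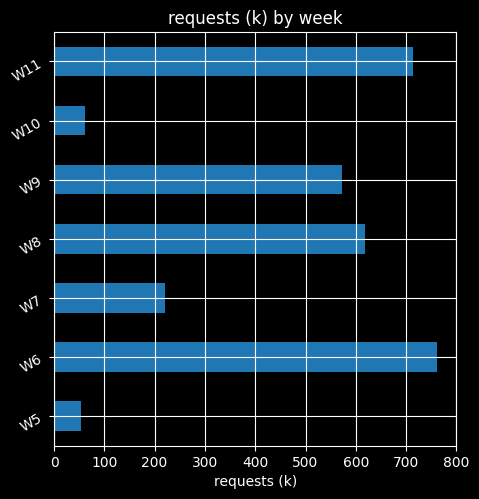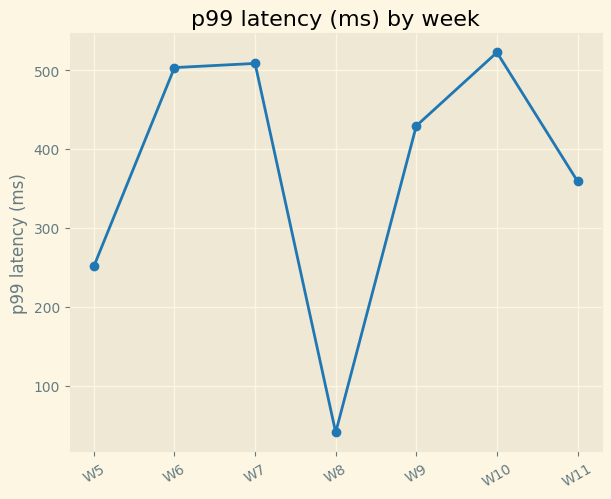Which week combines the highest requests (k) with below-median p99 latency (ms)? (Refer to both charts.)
Chart 2 median p99 latency (ms) ≈ 450; below-median weeks: W5, W8, W11. Among those, W11 has the highest requests (k) (≈ 700).

W11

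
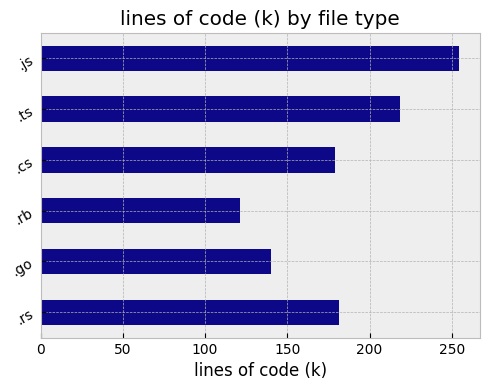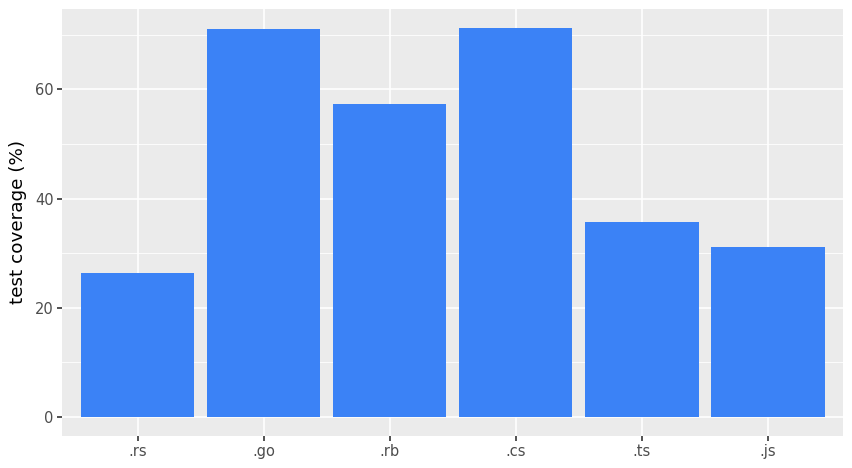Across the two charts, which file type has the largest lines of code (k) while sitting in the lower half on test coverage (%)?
.js

Chart 2 median test coverage (%) ≈ 50; below-median file types: .rs, .ts, .js. Among those, .js has the highest lines of code (k) (≈ 250).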